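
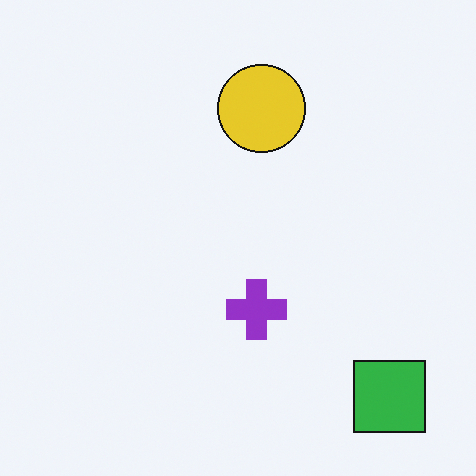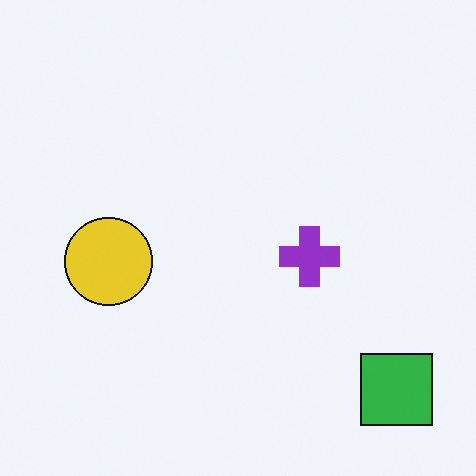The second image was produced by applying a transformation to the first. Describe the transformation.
The transformation is: transposed (reflected across the top-left ↔ bottom-right diagonal).

Shapes have swapped their row and column positions — what was in the top-right is now in the bottom-left — a diagonal reflection.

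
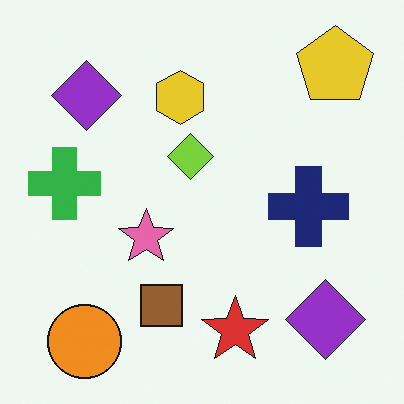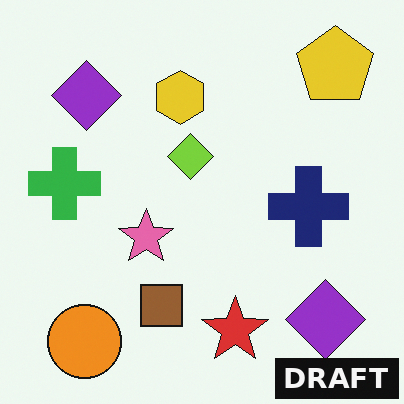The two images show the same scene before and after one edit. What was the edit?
This is the original image watermarked with the text "DRAFT" in the lower-right corner.

A dark label reading "DRAFT" appears in the lower-right corner.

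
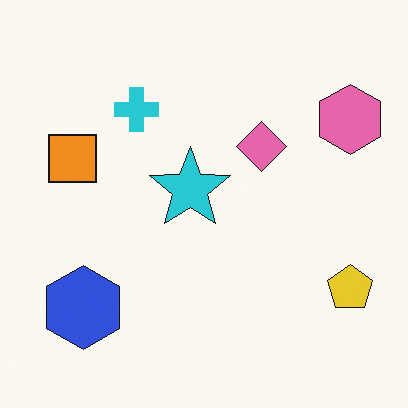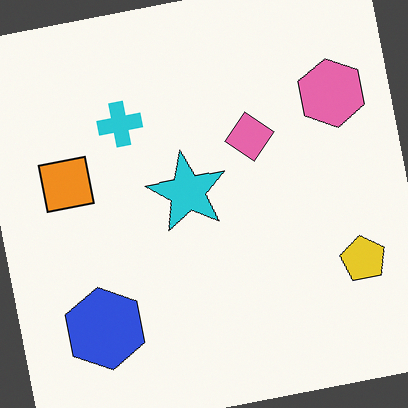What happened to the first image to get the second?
This is the original image rotated counter-clockwise by a few degrees.

Every shape is tilted by the same angle and the image corners show triangular fill wedges — a whole-image rotation by a non-right angle.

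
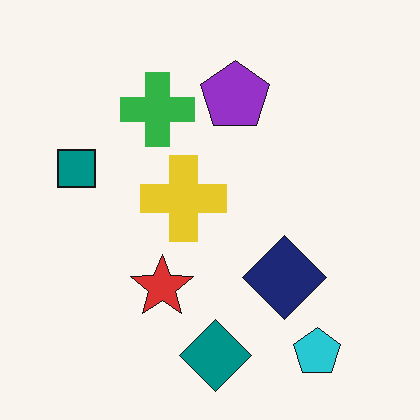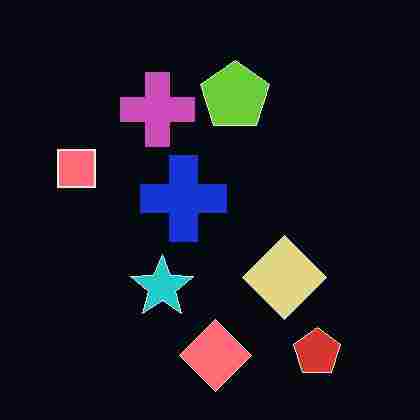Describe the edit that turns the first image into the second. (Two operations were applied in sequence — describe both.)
Heavily JPEG-compressed with obvious blocking artifacts, then color-inverted (negative).

Blocky 8×8 compression artifacts appear around shape edges and the flat background shows ringing — characteristic JPEG degradation. The light background has become dark and every shape's color is its complement — a photographic negative.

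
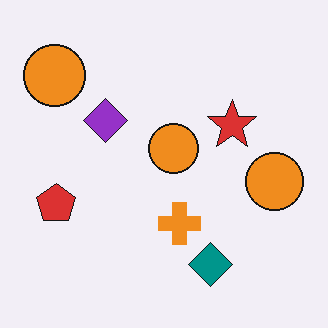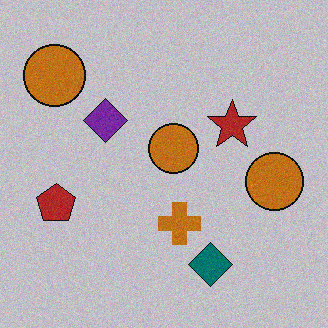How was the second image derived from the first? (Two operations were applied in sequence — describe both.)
The second image is the first darkened a little, then degraded with light additive noise.

Every pixel — background and shapes alike — is uniformly darkened. Random speckle covers the whole image, including the flat background.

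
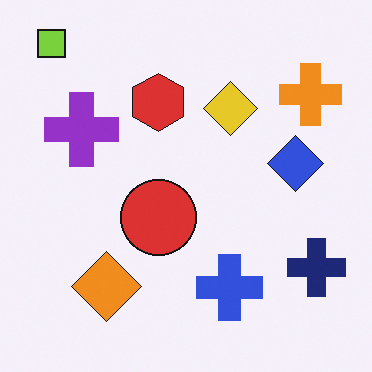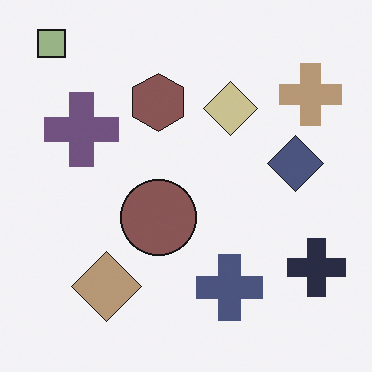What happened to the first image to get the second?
It was heavily desaturated.

All colors are more muted and greyish — a global saturation change.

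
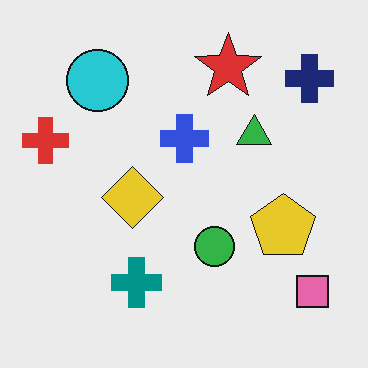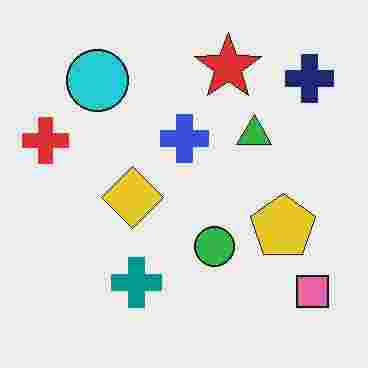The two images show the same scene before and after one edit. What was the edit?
The image was degraded with heavy JPEG compression.

Blocky 8×8 compression artifacts appear around shape edges and the flat background shows ringing — characteristic JPEG degradation.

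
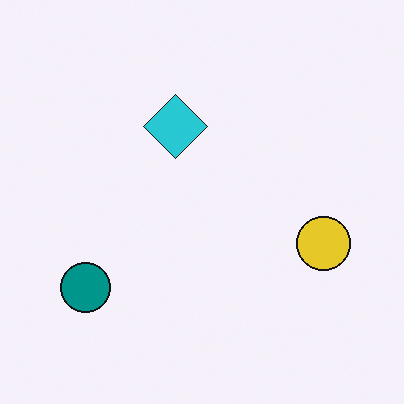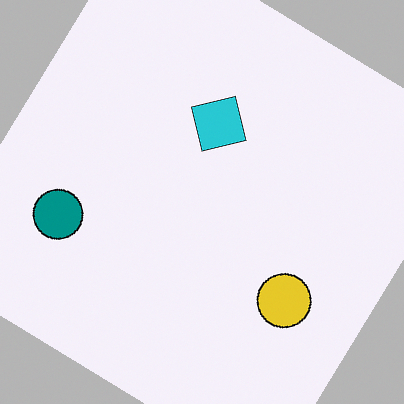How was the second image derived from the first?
This is the original image rotated clockwise by a large amount — several tens of degrees.

Every shape is tilted by the same angle and the image corners show triangular fill wedges — a whole-image rotation by a non-right angle.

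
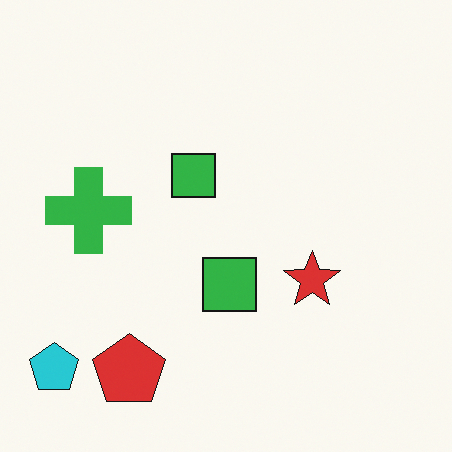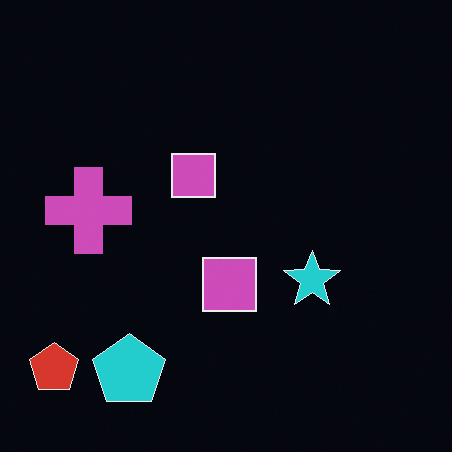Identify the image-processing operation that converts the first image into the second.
The transformation is: color-inverted (negative).

The light background has become dark and every shape's color is its complement — a photographic negative.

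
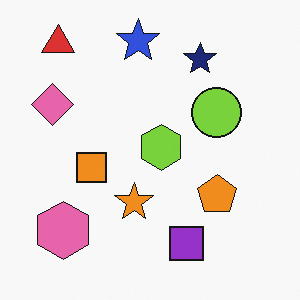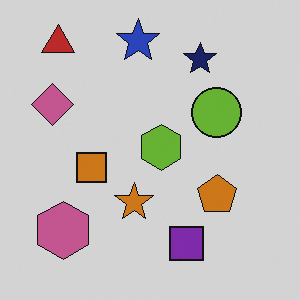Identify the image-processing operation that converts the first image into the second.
Slightly darkened.

Every pixel — background and shapes alike — is uniformly darkened.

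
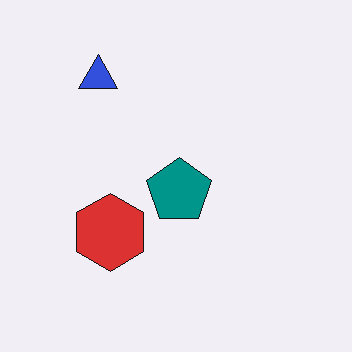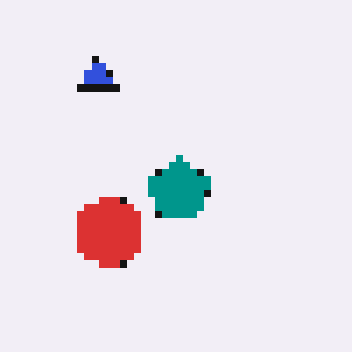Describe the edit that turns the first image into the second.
The transformation is: pixelated into visible square blocks.

Shapes are reduced to large square blocks; fine edges and outlines are lost — a downscale-then-upscale (mosaic) effect.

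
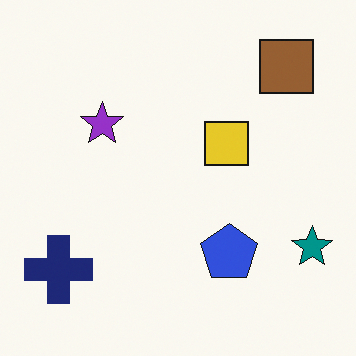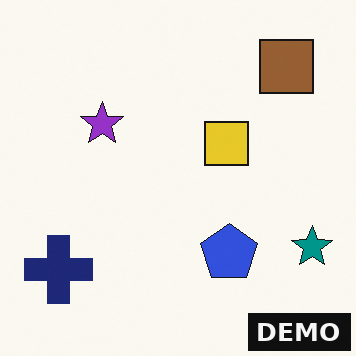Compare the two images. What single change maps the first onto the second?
It was watermarked with the text "DEMO" in the lower-right corner.

A dark label reading "DEMO" appears in the lower-right corner.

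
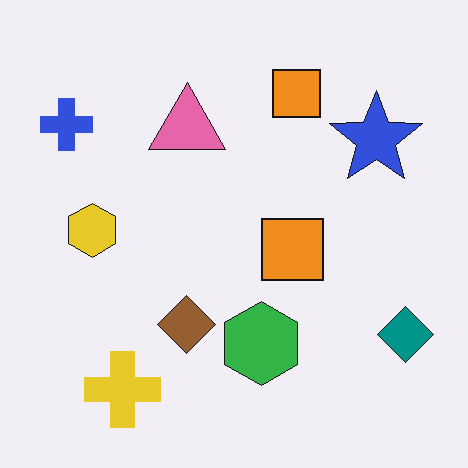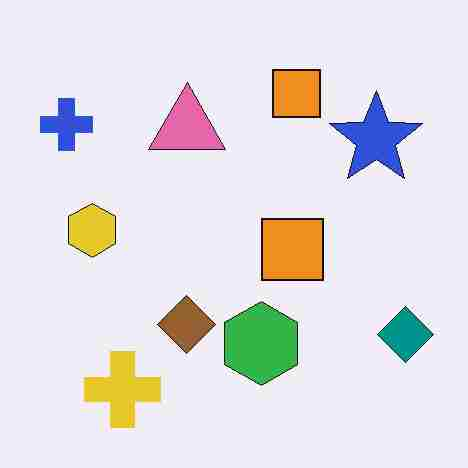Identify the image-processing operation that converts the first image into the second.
This is the original image degraded with heavy JPEG compression.

Blocky 8×8 compression artifacts appear around shape edges and the flat background shows ringing — characteristic JPEG degradation.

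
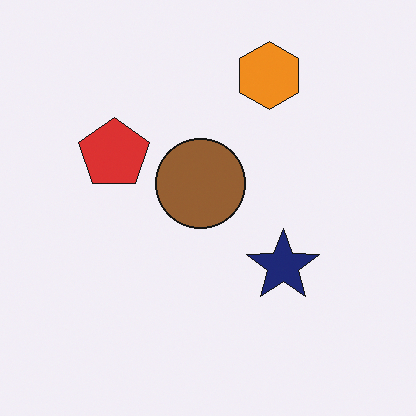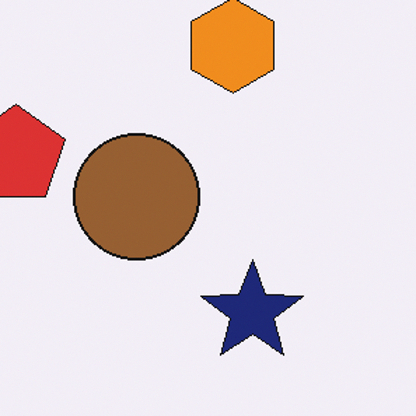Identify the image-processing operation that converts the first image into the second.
This is the original image cropped to a modestly smaller region and rescaled.

The visible shapes are larger and the field of view is narrower; shapes near the original edges may be partly or wholly outside the frame — a crop-and-rescale.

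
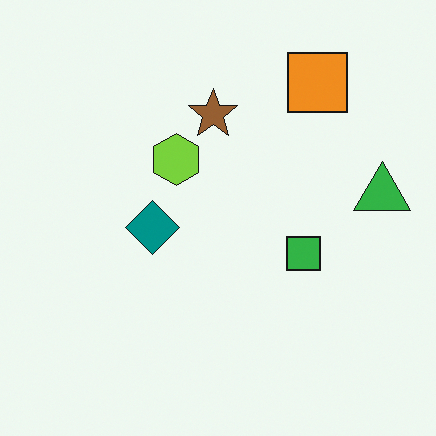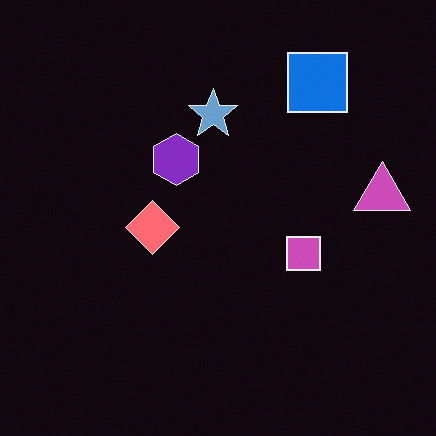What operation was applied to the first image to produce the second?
It was color-inverted (negative).

The light background has become dark and every shape's color is its complement — a photographic negative.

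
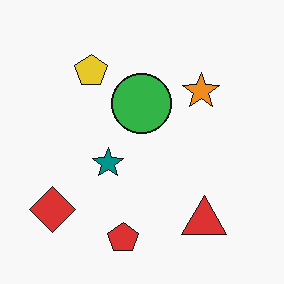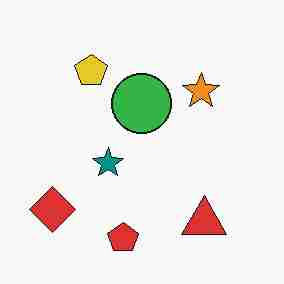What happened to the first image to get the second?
The image was heavily JPEG-compressed with obvious blocking artifacts.

Blocky 8×8 compression artifacts appear around shape edges and the flat background shows ringing — characteristic JPEG degradation.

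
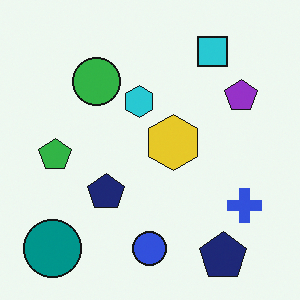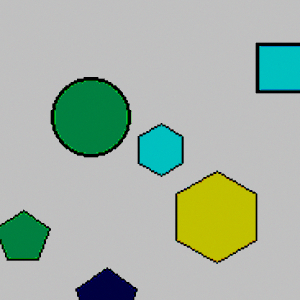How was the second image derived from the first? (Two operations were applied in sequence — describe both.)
It was cropped tightly and scaled back up, then heavily posterized to just a handful of flat colors.

The visible shapes are larger and the field of view is narrower; shapes near the original edges may be partly or wholly outside the frame — a crop-and-rescale. Each flat color has snapped to a coarser quantized level — most visibly, the near-white background has dropped to a flat grey.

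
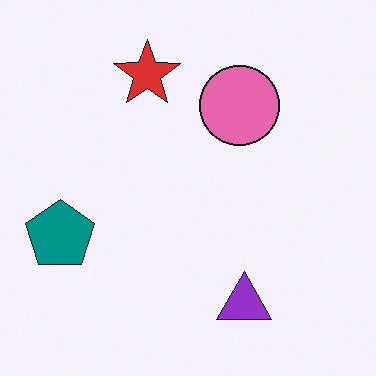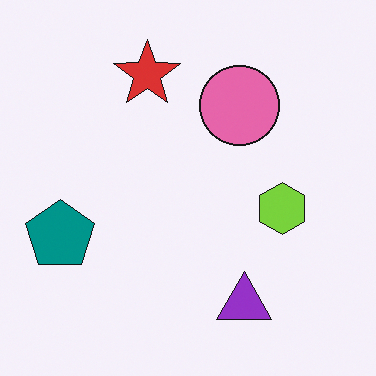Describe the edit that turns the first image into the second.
Overlaid with an additional lime hexagon.

A lime hexagon appears in the second image that is absent from the first.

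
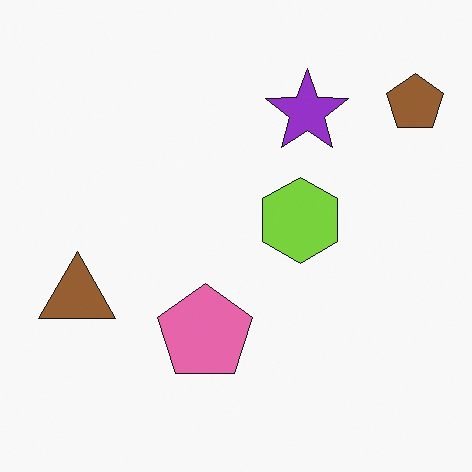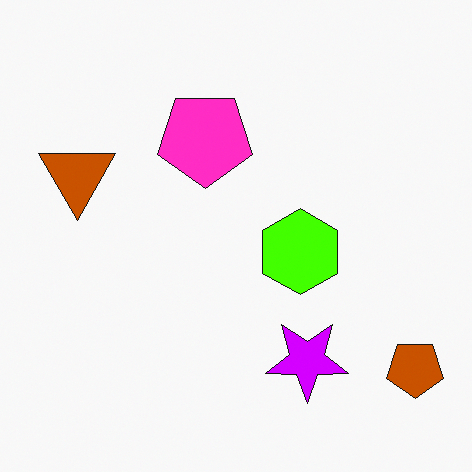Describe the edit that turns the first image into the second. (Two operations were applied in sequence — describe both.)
This is the original image flipped vertically (top ↔ bottom), then made much more vivid (saturation change).

The brown pentagon is in the top-right of the first image and the bottom-right of the second — shapes on opposite sides of the horizontal midline have swapped in a mirror flip. All colors are more vivid — a global saturation change.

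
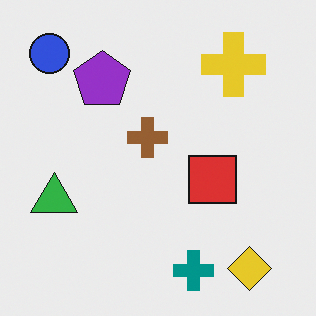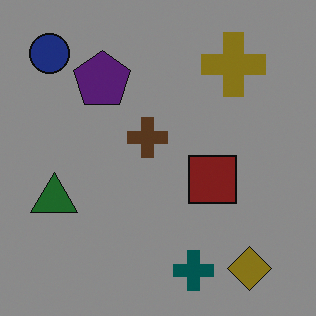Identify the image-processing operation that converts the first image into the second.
It was noticeably darkened.

Every pixel — background and shapes alike — is uniformly darkened.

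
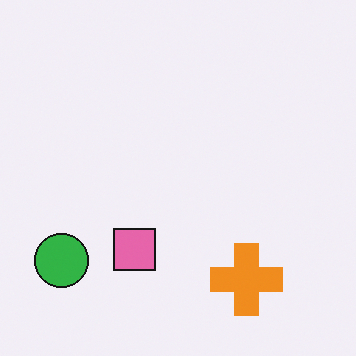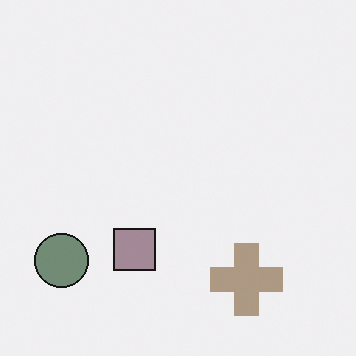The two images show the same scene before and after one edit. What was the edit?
This is the original image made much more muted (saturation change).

All colors are more muted and greyish — a global saturation change.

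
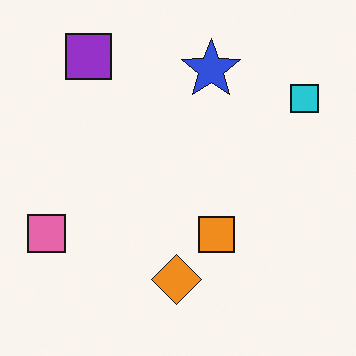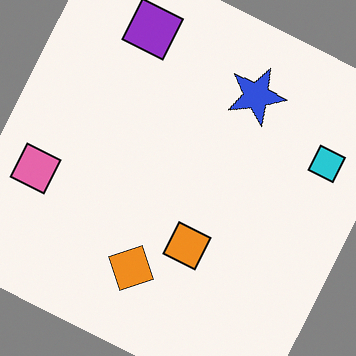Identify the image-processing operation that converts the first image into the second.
This is the original image rotated clockwise by a clearly visible amount.

Every shape is tilted by the same angle and the image corners show triangular fill wedges — a whole-image rotation by a non-right angle.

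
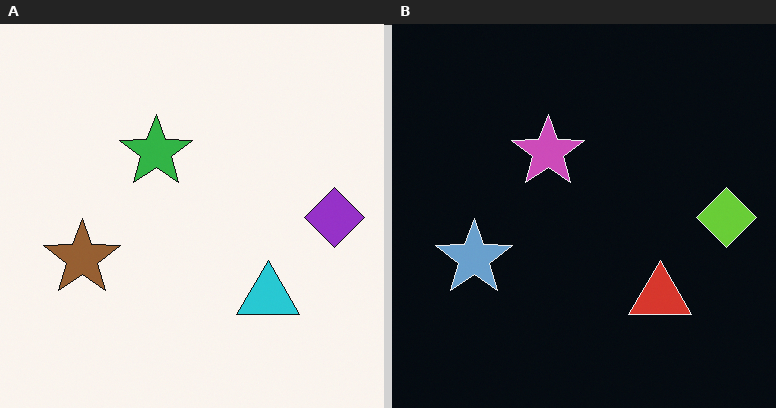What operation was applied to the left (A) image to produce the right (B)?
The transformation is: color-inverted (negative).

The light background has become dark and every shape's color is its complement — a photographic negative.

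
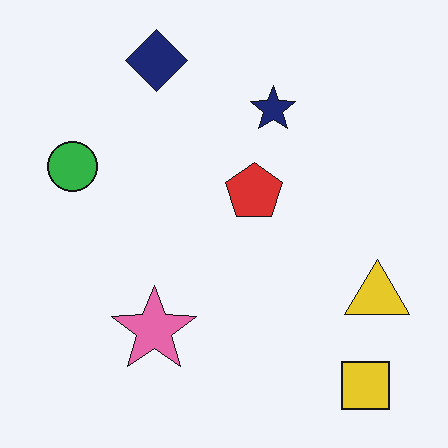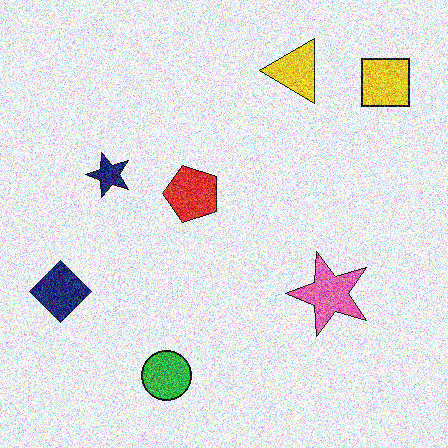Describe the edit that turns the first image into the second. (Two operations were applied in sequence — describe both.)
This is the original image rotated 90° counter-clockwise, then degraded with heavy additive noise.

The yellow square sits in the bottom-right of the first image and the top-right of the second — consistent with a whole-image 90° counter-clockwise rotation. Random speckle covers the whole image, including the flat background.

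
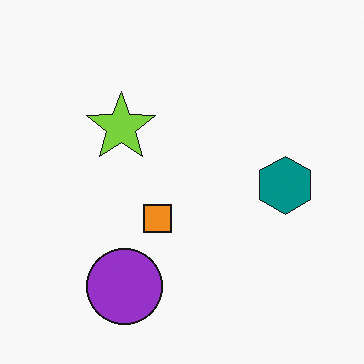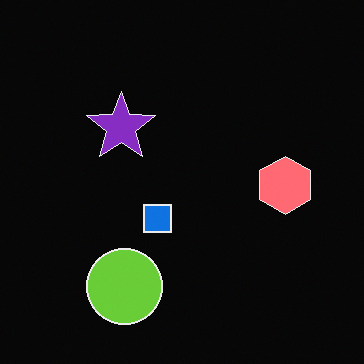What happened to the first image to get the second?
This is the original image color-inverted (negative).

The light background has become dark and every shape's color is its complement — a photographic negative.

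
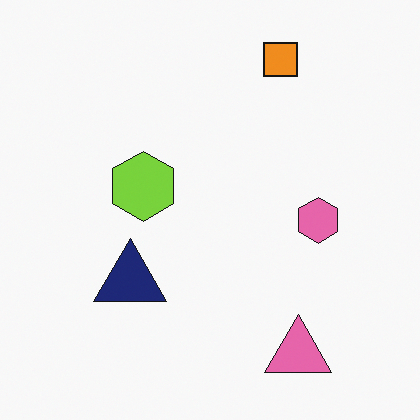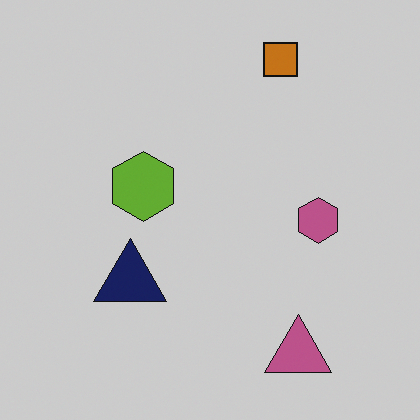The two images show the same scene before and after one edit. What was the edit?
The second image is the first darkened a little.

Every pixel — background and shapes alike — is uniformly darkened.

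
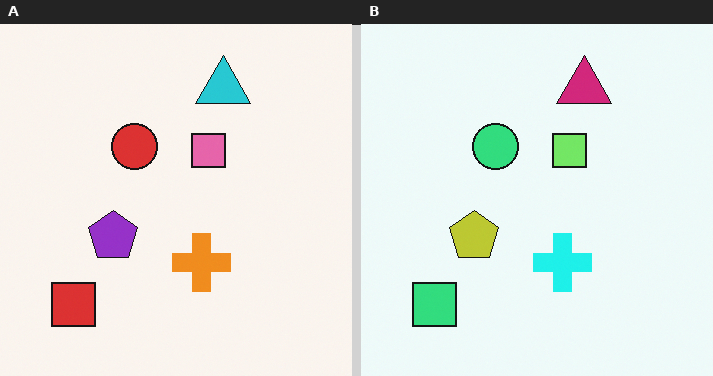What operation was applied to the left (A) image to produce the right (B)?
This is the original image hue-shifted by a moderate amount.

Every shape's color has rotated by the same amount around the hue wheel — a uniform hue shift.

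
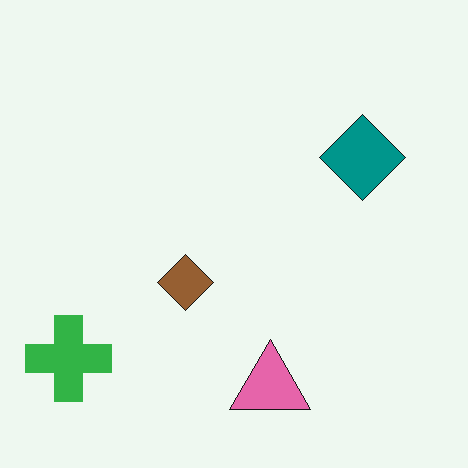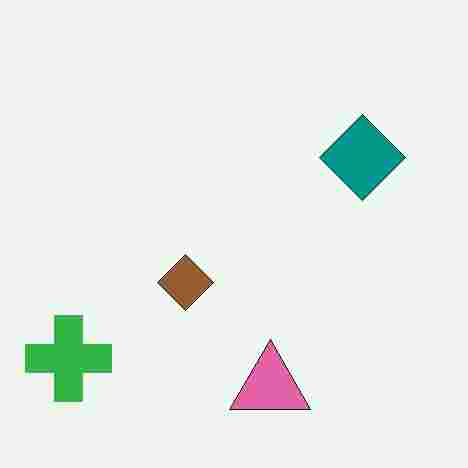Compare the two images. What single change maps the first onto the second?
The second image is the first degraded with heavy JPEG compression.

Blocky 8×8 compression artifacts appear around shape edges and the flat background shows ringing — characteristic JPEG degradation.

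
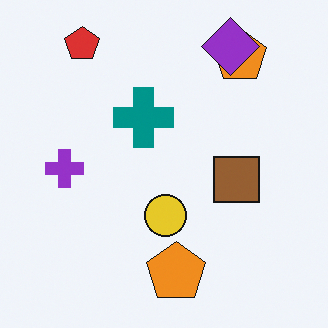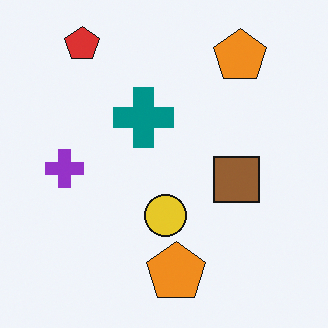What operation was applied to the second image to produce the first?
Overlaid with an additional purple diamond.

A purple diamond appears in the first image that is absent from the second.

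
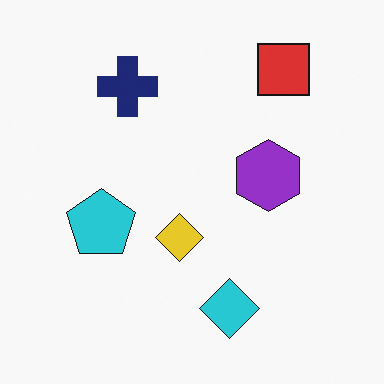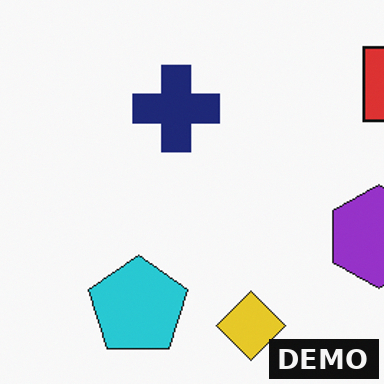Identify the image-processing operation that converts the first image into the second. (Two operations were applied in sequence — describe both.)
Cropped to a modestly smaller region and rescaled, then watermarked with the text "DEMO" in the lower-right corner.

The visible shapes are larger and the field of view is narrower; shapes near the original edges may be partly or wholly outside the frame — a crop-and-rescale. A dark label reading "DEMO" appears in the lower-right corner.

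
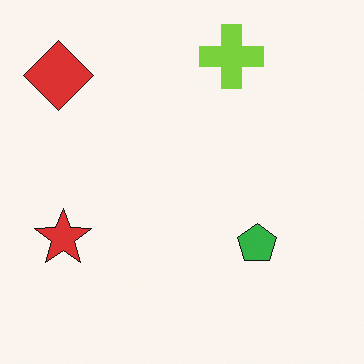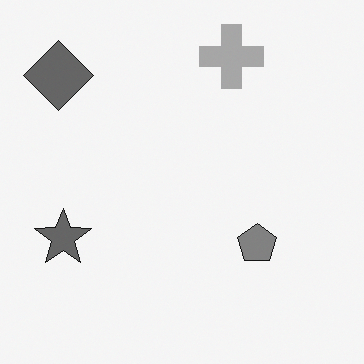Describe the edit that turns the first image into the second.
Converted to grayscale.

All color is removed — every shape is now a shade of grey.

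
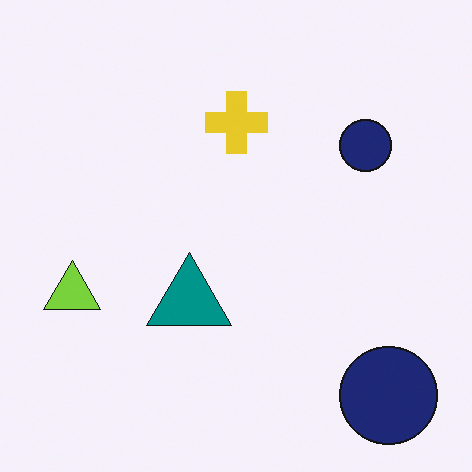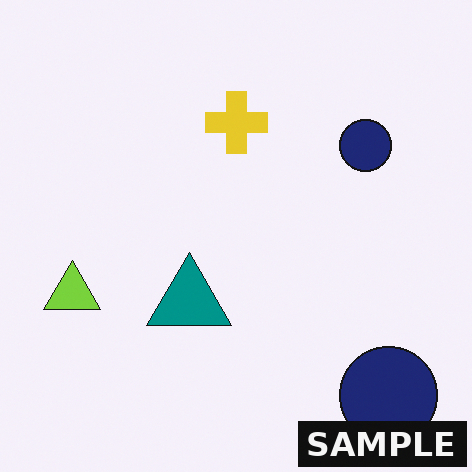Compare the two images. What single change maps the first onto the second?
The image was watermarked with the text "SAMPLE" in the lower-right corner.

A dark label reading "SAMPLE" appears in the lower-right corner.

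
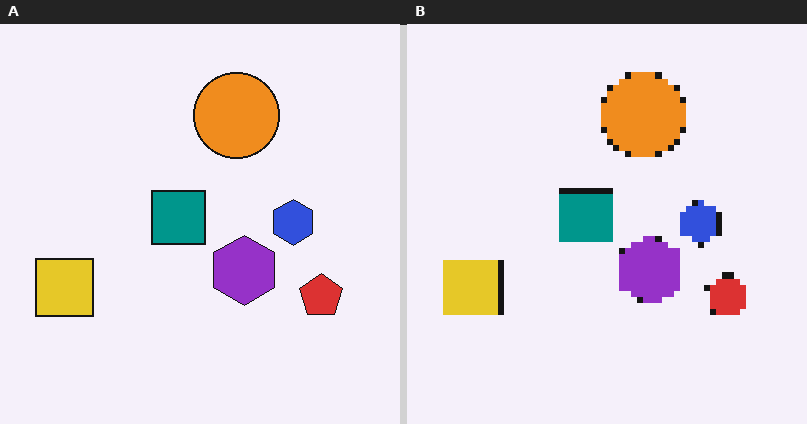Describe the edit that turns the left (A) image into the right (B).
This is the original image pixelated into visible square blocks.

Shapes are reduced to large square blocks; fine edges and outlines are lost — a downscale-then-upscale (mosaic) effect.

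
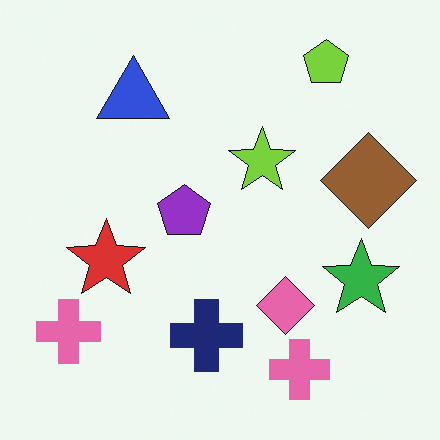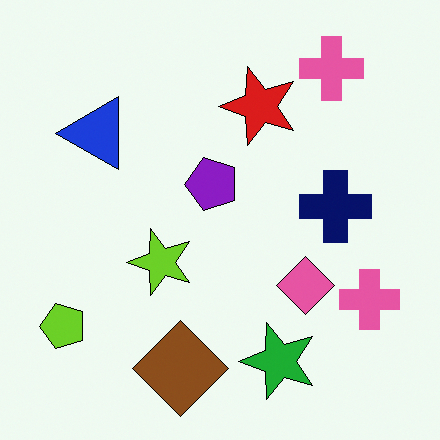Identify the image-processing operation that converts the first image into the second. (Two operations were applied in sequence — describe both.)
The image was transposed (reflected across the top-left ↔ bottom-right diagonal), then given slightly increased contrast.

Shapes have swapped their row and column positions — what was in the top-right is now in the bottom-left — a diagonal reflection. Tones are pushed away from mid-grey across the whole image — a global contrast change.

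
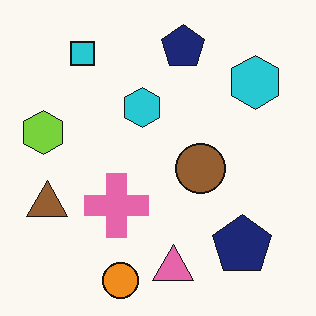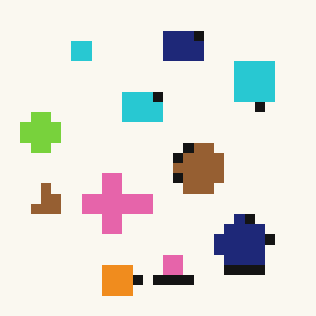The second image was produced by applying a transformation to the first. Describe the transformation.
The second image is the first heavily pixelated into large blocks.

Shapes are reduced to large square blocks; fine edges and outlines are lost — a downscale-then-upscale (mosaic) effect.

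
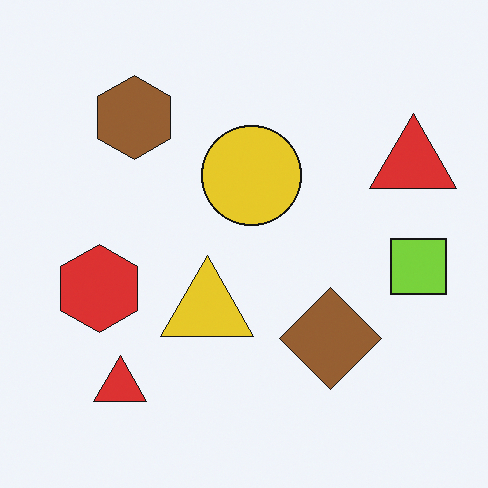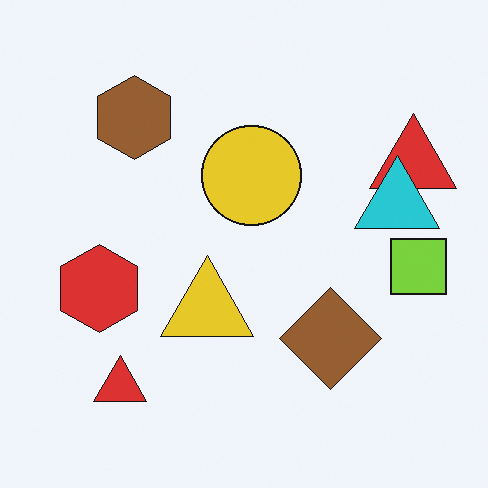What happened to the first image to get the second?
The second image is the first overlaid with an additional cyan triangle.

A cyan triangle appears in the second image that is absent from the first.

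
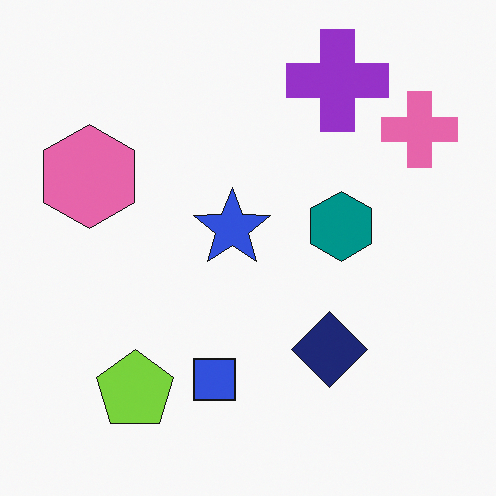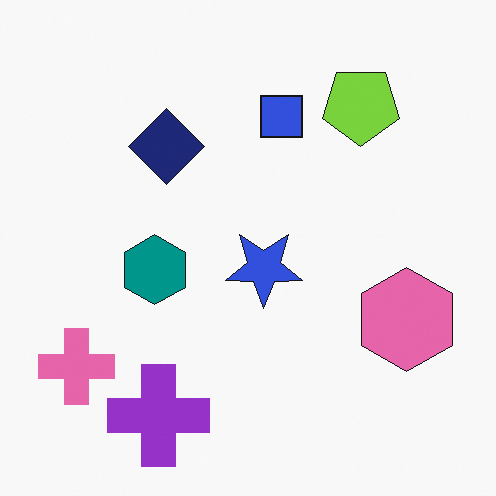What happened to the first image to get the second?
The image was rotated 180°.

The pink cross sits in the top-right of the first image and the bottom-left of the second — consistent with a whole-image 180° rotation.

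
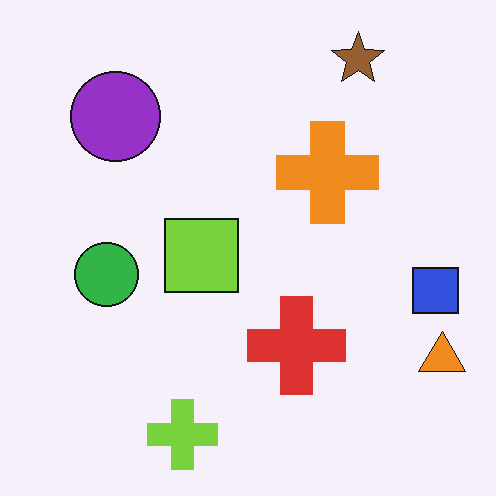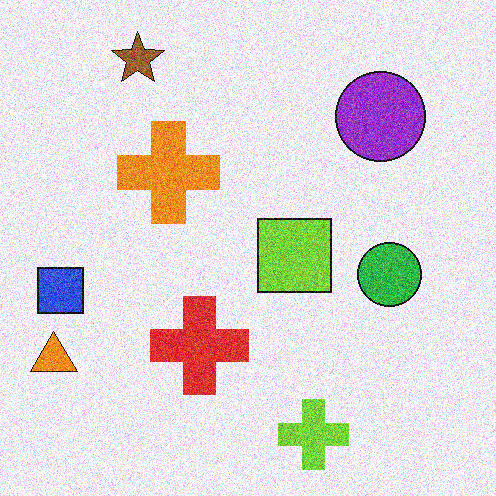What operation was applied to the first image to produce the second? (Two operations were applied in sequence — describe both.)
The image was flipped horizontally (left ↔ right), then degraded with heavy additive noise.

The orange triangle is in the bottom-right of the first image and the bottom-left of the second — shapes on opposite sides of the vertical midline have swapped in a mirror flip. Random speckle covers the whole image, including the flat background.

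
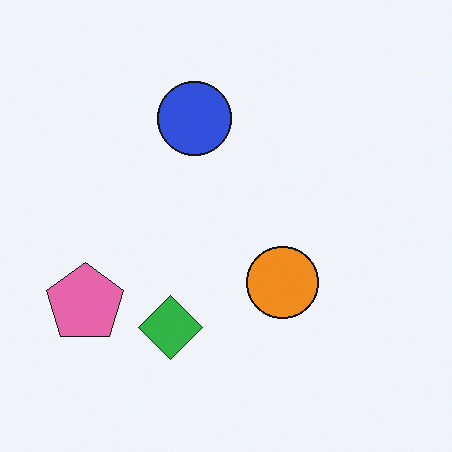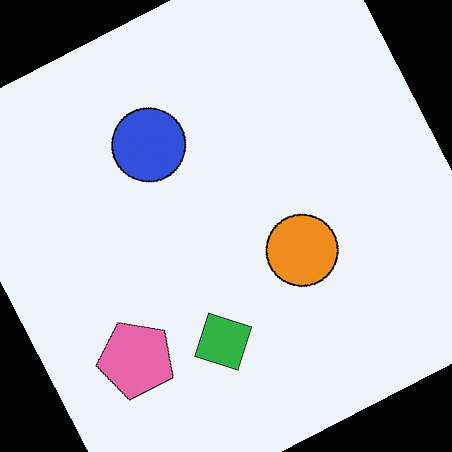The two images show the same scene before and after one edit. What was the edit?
Rotated counter-clockwise by a clearly visible amount.

Every shape is tilted by the same angle and the image corners show triangular fill wedges — a whole-image rotation by a non-right angle.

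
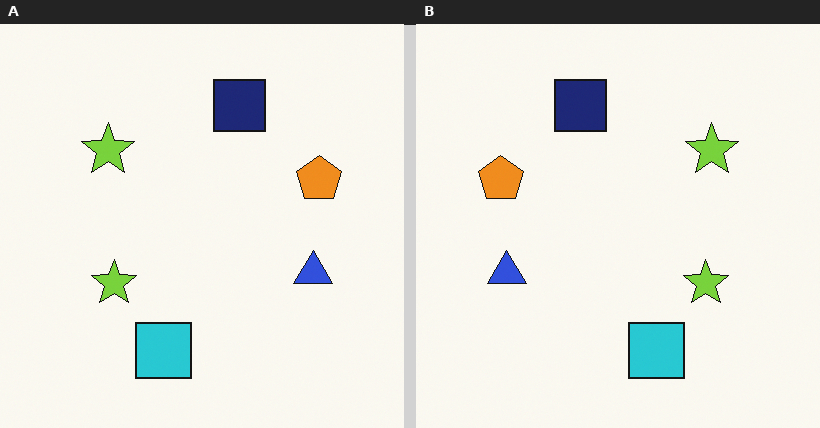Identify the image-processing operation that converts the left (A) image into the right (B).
The transformation is: flipped horizontally (left ↔ right).

The orange pentagon is in the right of the left (A) image and the left of the right (B) — shapes on opposite sides of the vertical midline have swapped in a mirror flip.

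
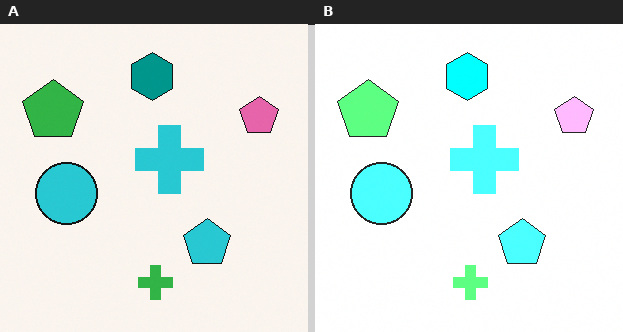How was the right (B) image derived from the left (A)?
This is the original image noticeably brightened.

Every pixel — background and shapes alike — is uniformly brightened.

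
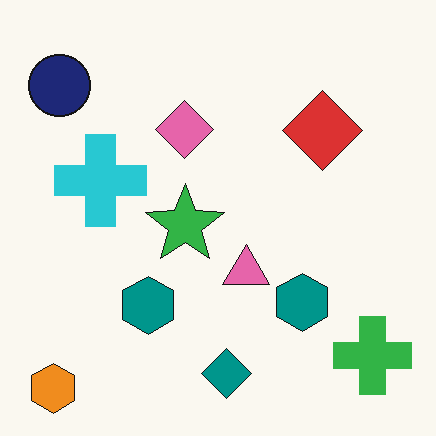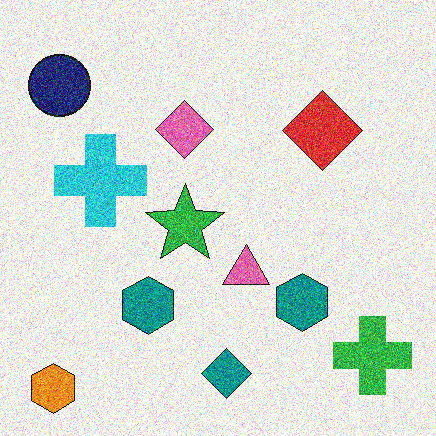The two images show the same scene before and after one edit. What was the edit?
The second image is the first degraded with a thick layer of grain.

Random speckle covers the whole image, including the flat background.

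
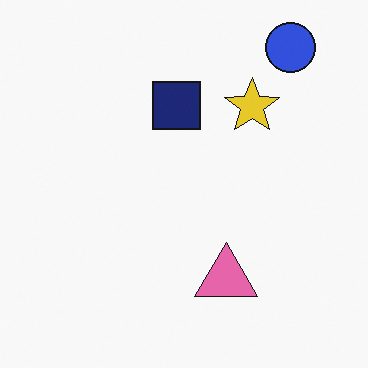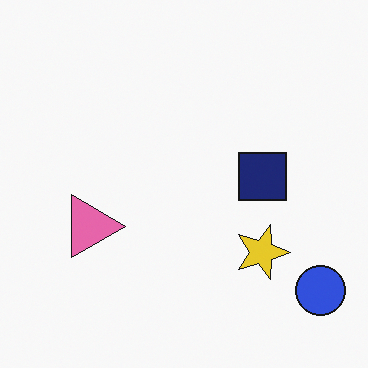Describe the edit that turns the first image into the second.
Rotated 90° clockwise.

The blue circle sits in the top-right of the first image and the bottom-right of the second — consistent with a whole-image 90° clockwise rotation.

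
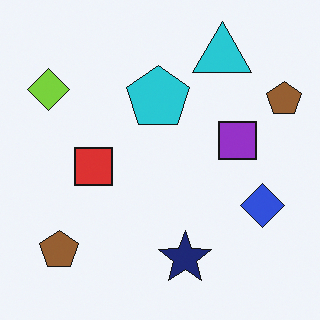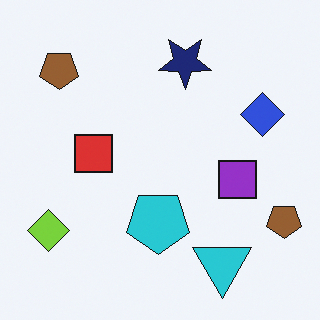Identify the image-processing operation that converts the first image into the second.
This is the original image flipped vertically (top ↔ bottom).

The cyan triangle is in the top-right of the first image and the bottom-right of the second — shapes on opposite sides of the horizontal midline have swapped in a mirror flip.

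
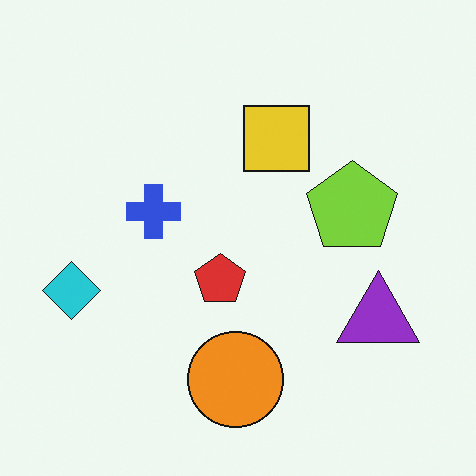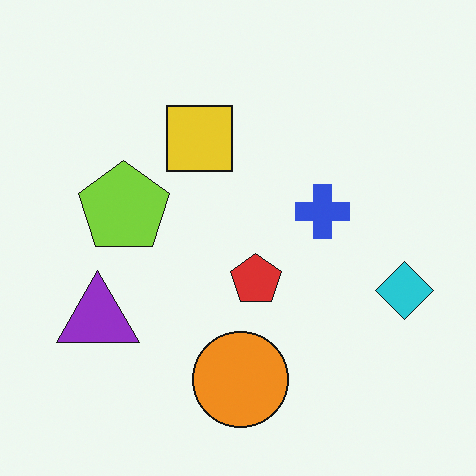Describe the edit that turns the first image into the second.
The image was flipped horizontally (left ↔ right).

The cyan diamond is in the left of the first image and the right of the second — shapes on opposite sides of the vertical midline have swapped in a mirror flip.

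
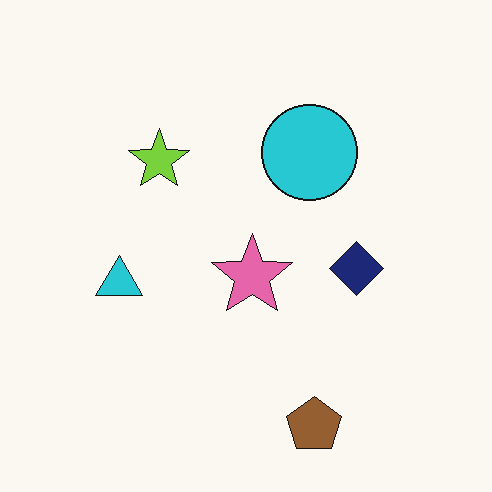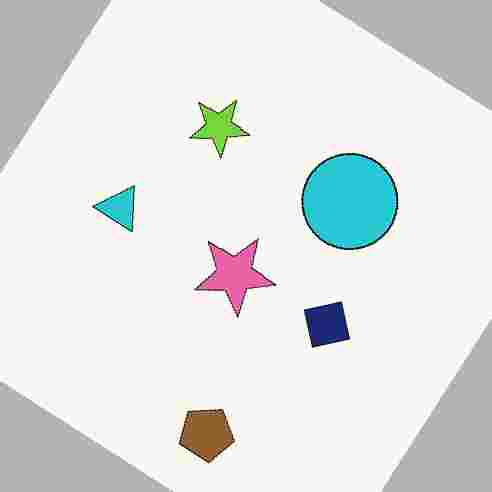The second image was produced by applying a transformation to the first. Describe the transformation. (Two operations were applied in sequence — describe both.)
The second image is the first rotated clockwise by a large amount — several tens of degrees, then degraded with heavy JPEG compression.

Every shape is tilted by the same angle and the image corners show triangular fill wedges — a whole-image rotation by a non-right angle. Blocky 8×8 compression artifacts appear around shape edges and the flat background shows ringing — characteristic JPEG degradation.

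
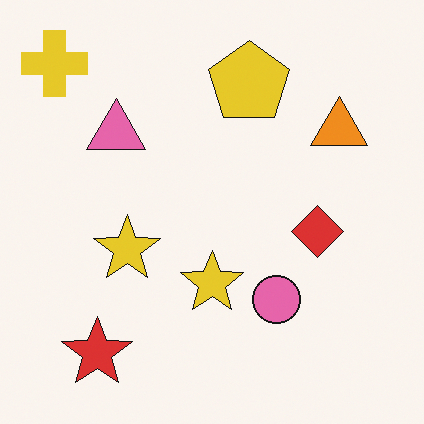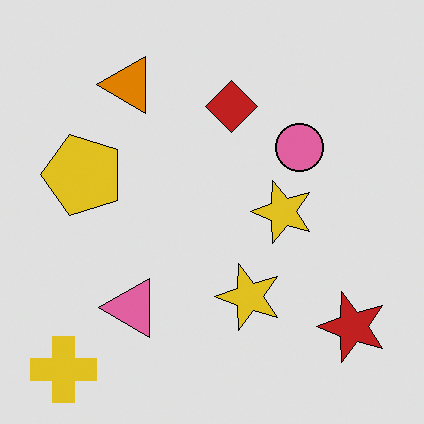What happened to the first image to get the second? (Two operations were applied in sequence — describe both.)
It was rotated 90° counter-clockwise, then moderately posterized.

The yellow cross sits in the top-left of the first image and the bottom-left of the second — consistent with a whole-image 90° counter-clockwise rotation. Each flat color has snapped to a coarser quantized level — most visibly, the near-white background has dropped to a flat grey.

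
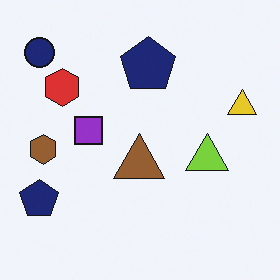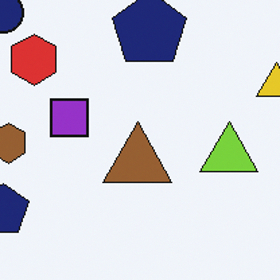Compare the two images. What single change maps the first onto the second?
This is the original image cropped to a modestly smaller region and rescaled.

The visible shapes are larger and the field of view is narrower; shapes near the original edges may be partly or wholly outside the frame — a crop-and-rescale.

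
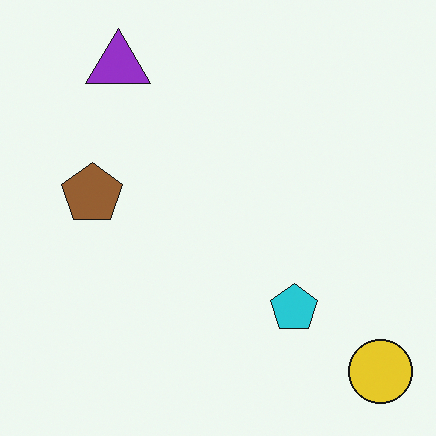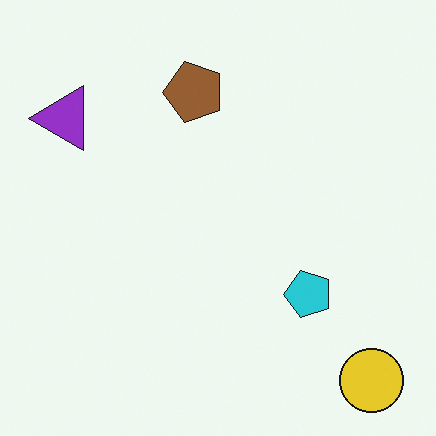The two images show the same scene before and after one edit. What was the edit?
It was transposed (reflected across the top-left ↔ bottom-right diagonal).

Shapes have swapped their row and column positions — what was in the top-right is now in the bottom-left — a diagonal reflection.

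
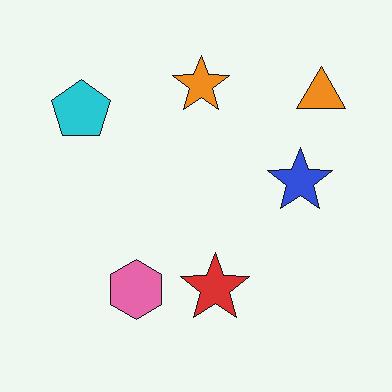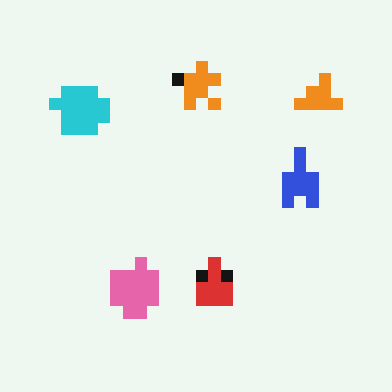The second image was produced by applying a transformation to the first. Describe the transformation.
The image was coarsely pixelated.

Shapes are reduced to large square blocks; fine edges and outlines are lost — a downscale-then-upscale (mosaic) effect.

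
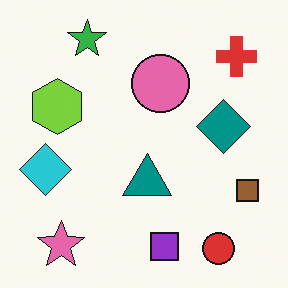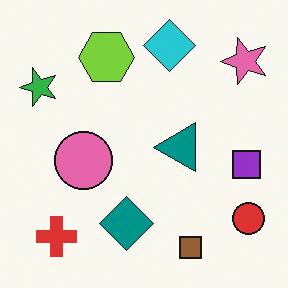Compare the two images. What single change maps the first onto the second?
The image was transposed (reflected across the top-left ↔ bottom-right diagonal).

Shapes have swapped their row and column positions — what was in the top-right is now in the bottom-left — a diagonal reflection.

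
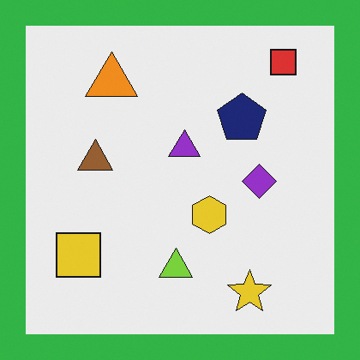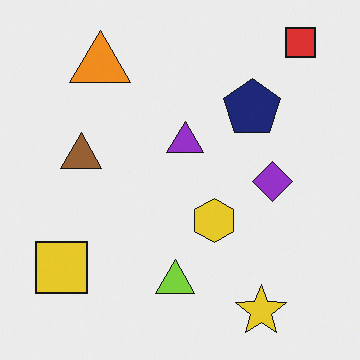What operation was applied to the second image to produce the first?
Framed with a green border.

A solid green frame runs around the edge of the first image, with the content slightly shrunk inside it.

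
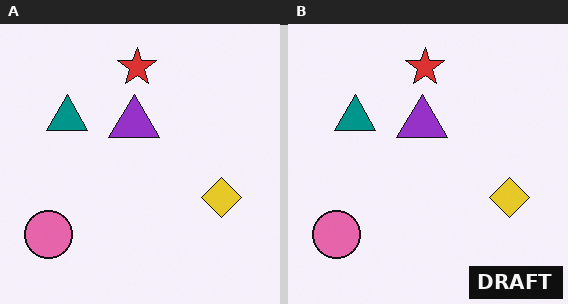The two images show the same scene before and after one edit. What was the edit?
Watermarked with the text "DRAFT" in the lower-right corner.

A dark label reading "DRAFT" appears in the lower-right corner.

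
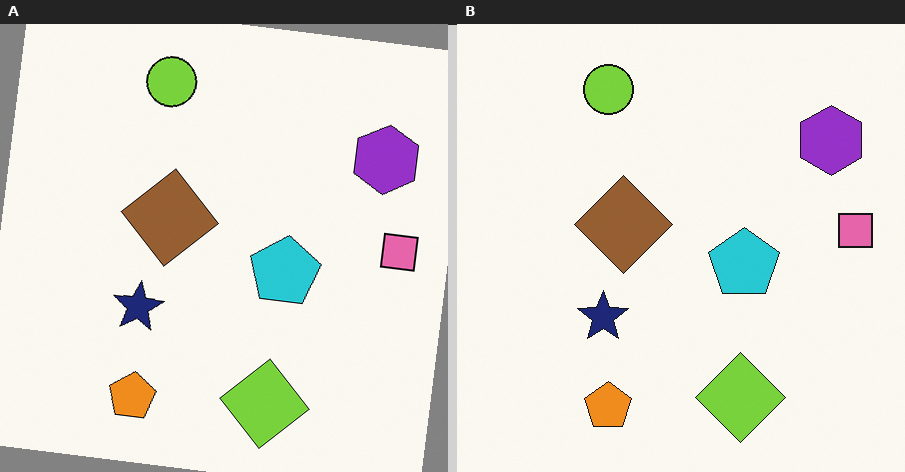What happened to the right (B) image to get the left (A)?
The transformation is: rotated clockwise by a small amount.

Every shape is tilted by the same angle and the image corners show triangular fill wedges — a whole-image rotation by a non-right angle.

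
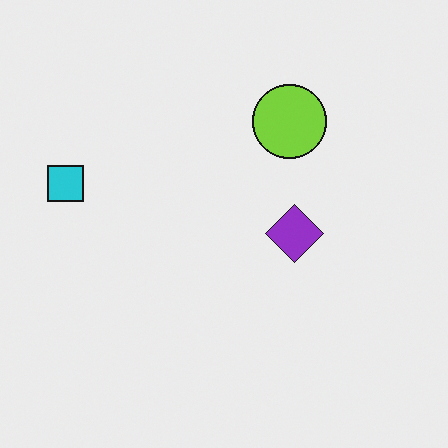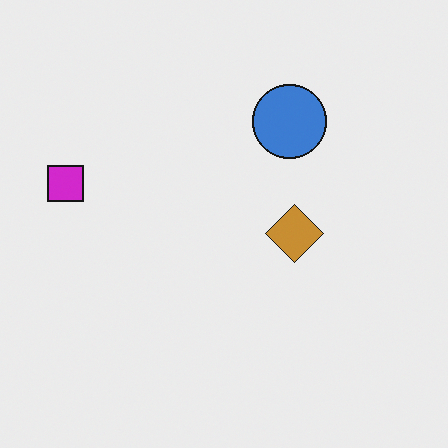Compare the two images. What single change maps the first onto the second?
The image was hue-shifted by a moderate amount.

Every shape's color has rotated by the same amount around the hue wheel — a uniform hue shift.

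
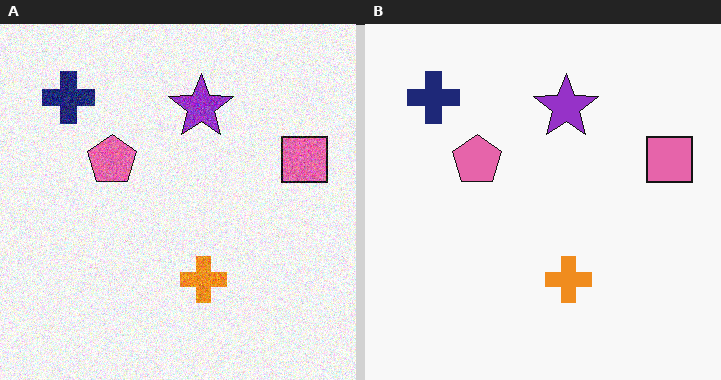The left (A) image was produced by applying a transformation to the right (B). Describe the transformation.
This is the original image degraded with visible gaussian noise.

Random speckle covers the whole image, including the flat background.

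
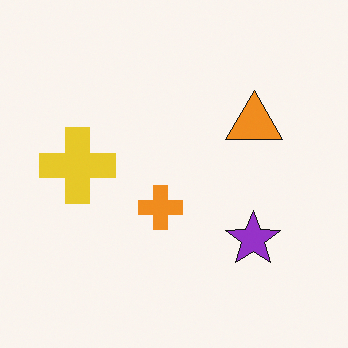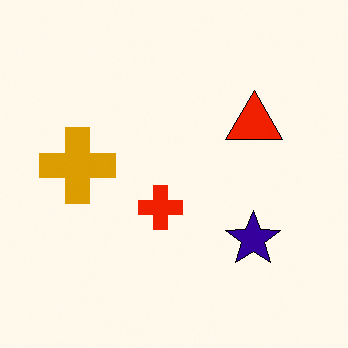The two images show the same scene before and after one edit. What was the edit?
The transformation is: boosted in contrast.

Tones are pushed away from mid-grey across the whole image — a global contrast change.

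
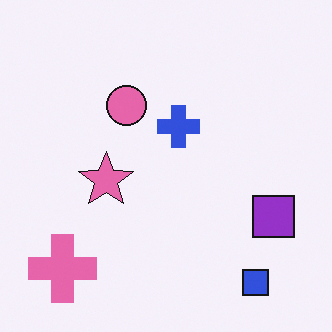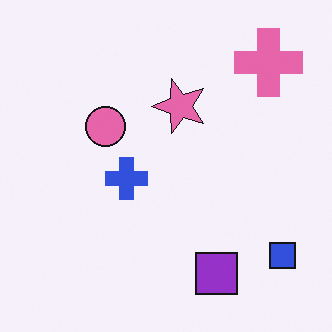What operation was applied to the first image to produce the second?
The image was transposed (reflected across the top-left ↔ bottom-right diagonal).

Shapes have swapped their row and column positions — what was in the top-right is now in the bottom-left — a diagonal reflection.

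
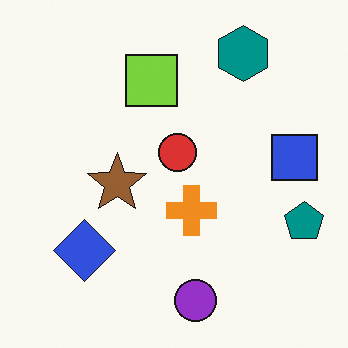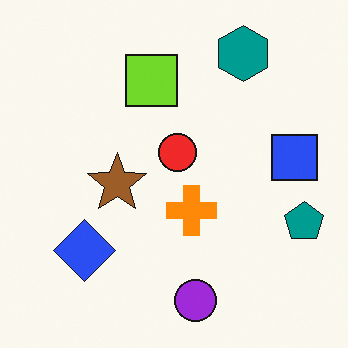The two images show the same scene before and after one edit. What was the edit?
The image was slightly oversaturated.

All colors are more vivid — a global saturation change.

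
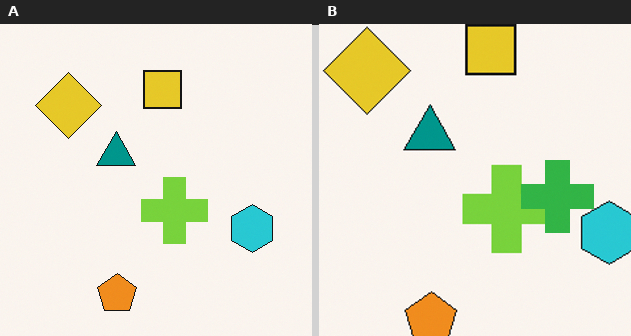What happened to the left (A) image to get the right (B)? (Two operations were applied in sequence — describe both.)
The right (B) image is the left (A) cropped slightly and scaled back up, then overlaid with an additional green cross.

The visible shapes are larger and the field of view is narrower; shapes near the original edges may be partly or wholly outside the frame — a crop-and-rescale. A green cross appears in the right (B) image that is absent from the left (A).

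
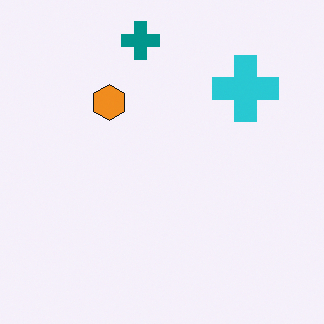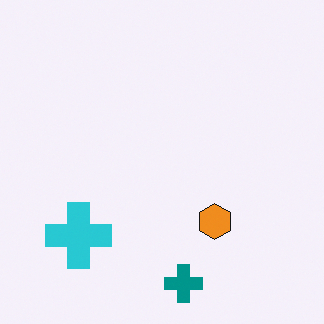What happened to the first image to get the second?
Rotated 180°.

The teal cross sits in the top of the first image and the bottom of the second — consistent with a whole-image 180° rotation.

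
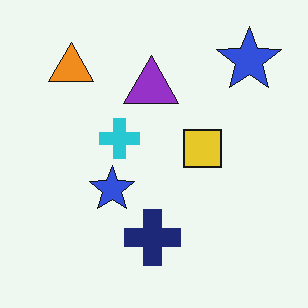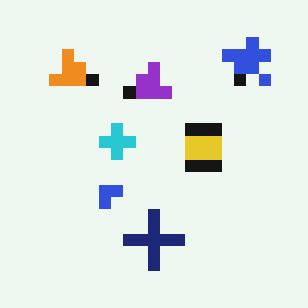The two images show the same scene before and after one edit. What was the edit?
The transformation is: heavily pixelated into large blocks.

Shapes are reduced to large square blocks; fine edges and outlines are lost — a downscale-then-upscale (mosaic) effect.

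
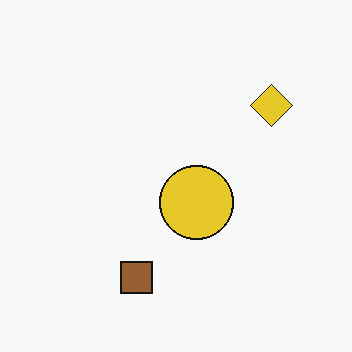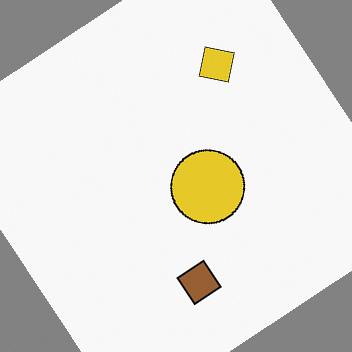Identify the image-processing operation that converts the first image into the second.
It was rotated counter-clockwise by a large amount — several tens of degrees.

Every shape is tilted by the same angle and the image corners show triangular fill wedges — a whole-image rotation by a non-right angle.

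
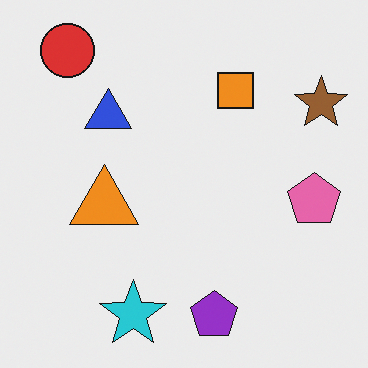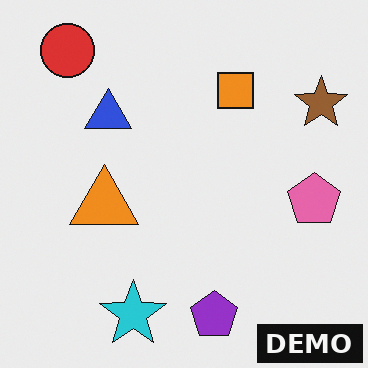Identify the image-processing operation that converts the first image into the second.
The image was watermarked with the text "DEMO" in the lower-right corner.

A dark label reading "DEMO" appears in the lower-right corner.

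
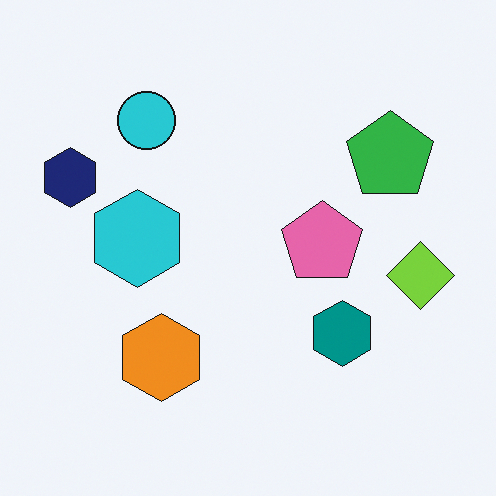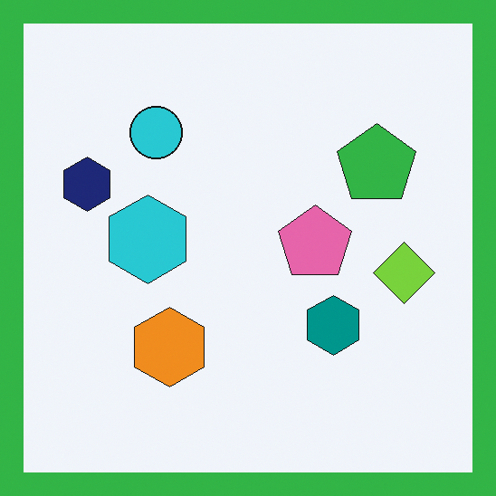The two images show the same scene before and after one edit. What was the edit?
The image was framed with a green border.

A solid green frame runs around the edge of the second image, with the content slightly shrunk inside it.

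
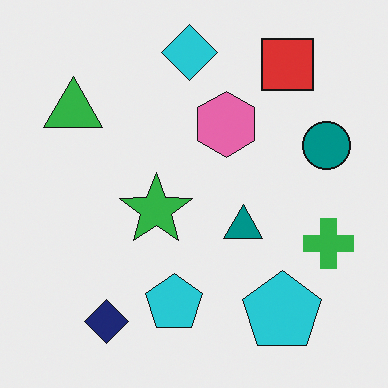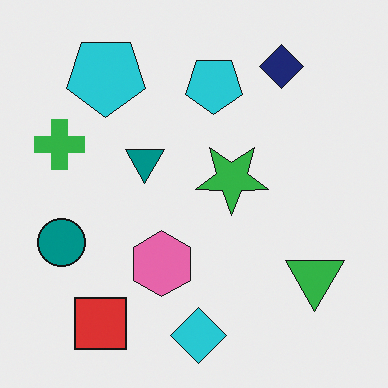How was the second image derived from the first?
It was rotated 180°.

The red square sits in the top-right of the first image and the bottom-left of the second — consistent with a whole-image 180° rotation.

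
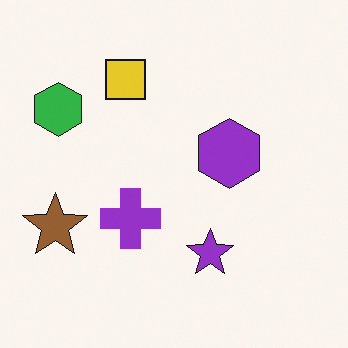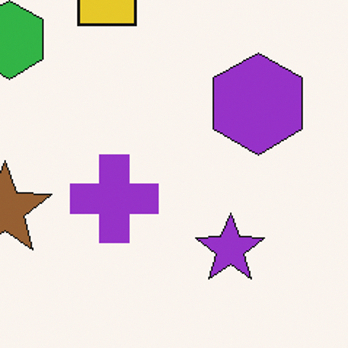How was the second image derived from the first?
This is the original image cropped to a modestly smaller region and rescaled.

The visible shapes are larger and the field of view is narrower; shapes near the original edges may be partly or wholly outside the frame — a crop-and-rescale.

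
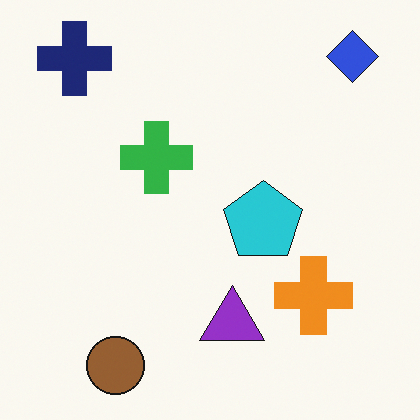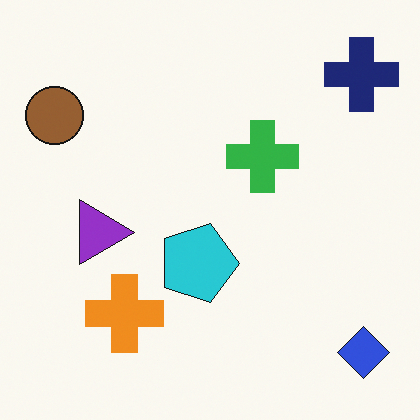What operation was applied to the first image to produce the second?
The transformation is: rotated 90° clockwise.

The blue diamond sits in the top-right of the first image and the bottom-right of the second — consistent with a whole-image 90° clockwise rotation.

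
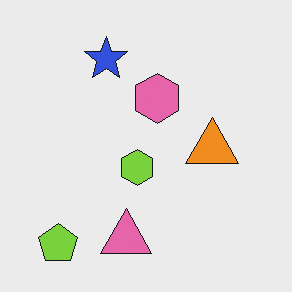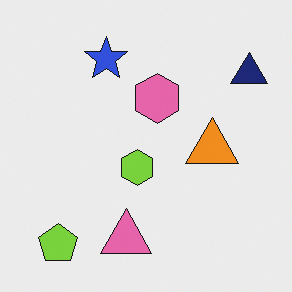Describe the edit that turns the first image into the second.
The second image is the first overlaid with an additional navy triangle.

A navy triangle appears in the second image that is absent from the first.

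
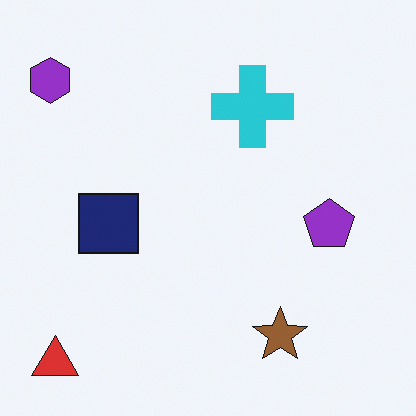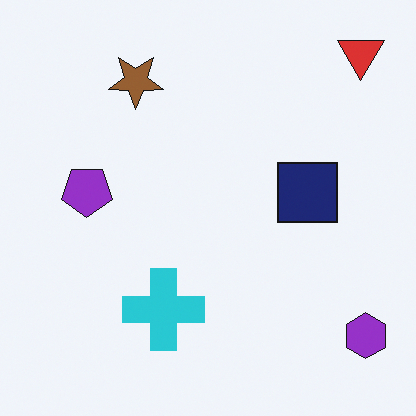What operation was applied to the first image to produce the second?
This is the original image rotated 180°.

The red triangle sits in the bottom-left of the first image and the top-right of the second — consistent with a whole-image 180° rotation.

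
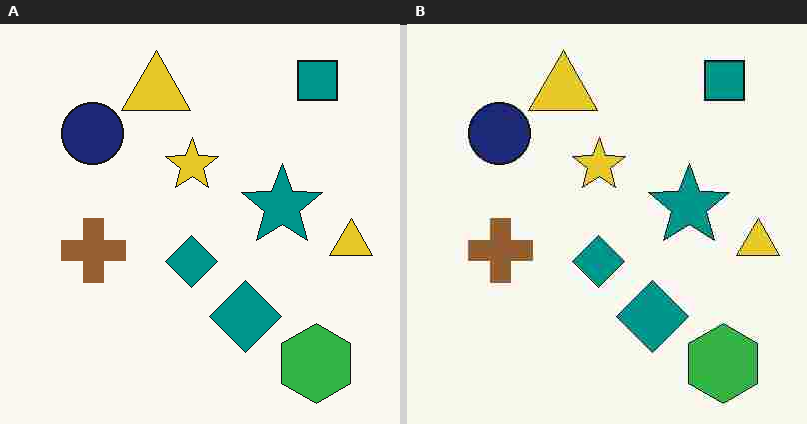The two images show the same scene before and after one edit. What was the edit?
The right (B) image is the left (A) heavily JPEG-compressed with obvious blocking artifacts.

Blocky 8×8 compression artifacts appear around shape edges and the flat background shows ringing — characteristic JPEG degradation.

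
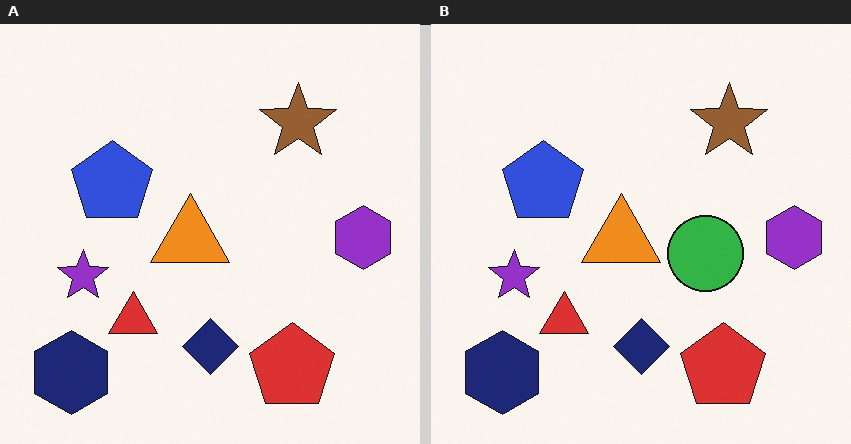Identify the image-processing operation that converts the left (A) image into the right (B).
The transformation is: overlaid with an additional green circle.

A green circle appears in the right (B) image that is absent from the left (A).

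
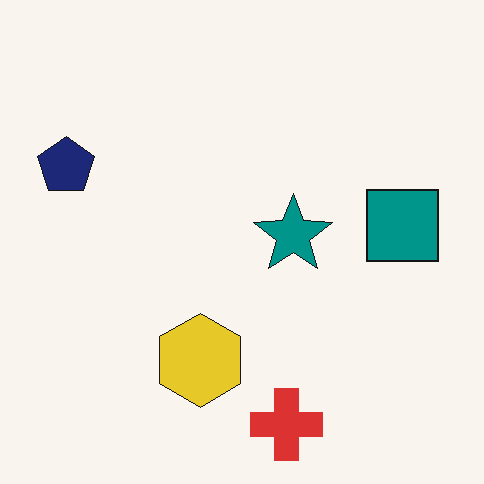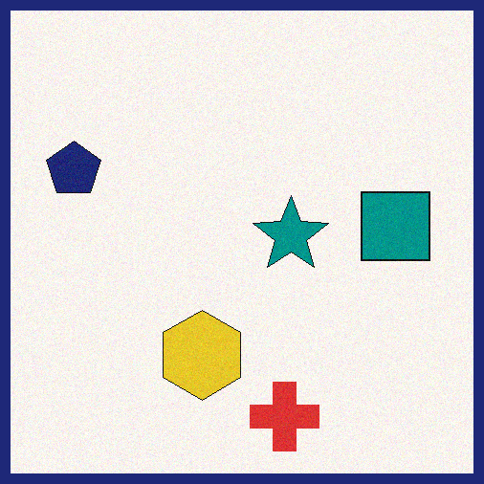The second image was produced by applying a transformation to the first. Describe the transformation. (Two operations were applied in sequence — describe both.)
This is the original image degraded with subtle gaussian noise, then framed with a navy border.

Random speckle covers the whole image, including the flat background. A solid navy frame runs around the edge of the second image, with the content slightly shrunk inside it.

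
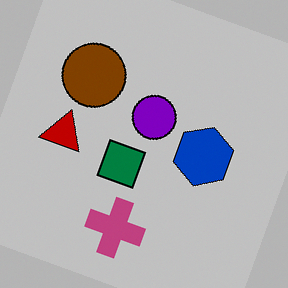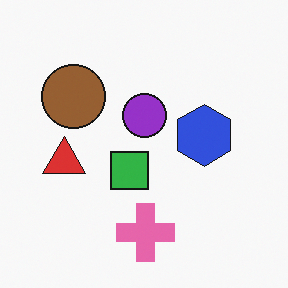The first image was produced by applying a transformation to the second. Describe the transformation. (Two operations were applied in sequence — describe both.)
The first image is the second heavily posterized to just a handful of flat colors, then rotated clockwise by a clearly visible amount.

Each flat color has snapped to a coarser quantized level — most visibly, the near-white background has dropped to a flat grey. Every shape is tilted by the same angle and the image corners show triangular fill wedges — a whole-image rotation by a non-right angle.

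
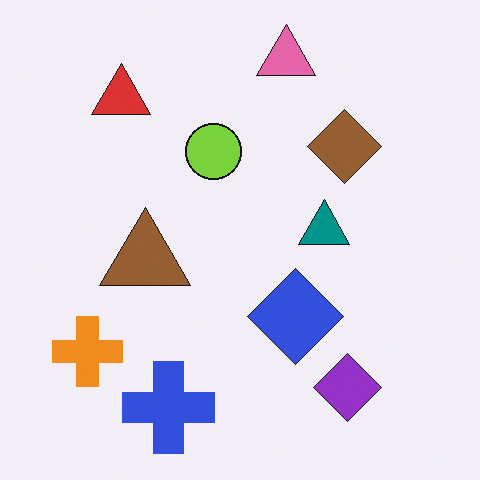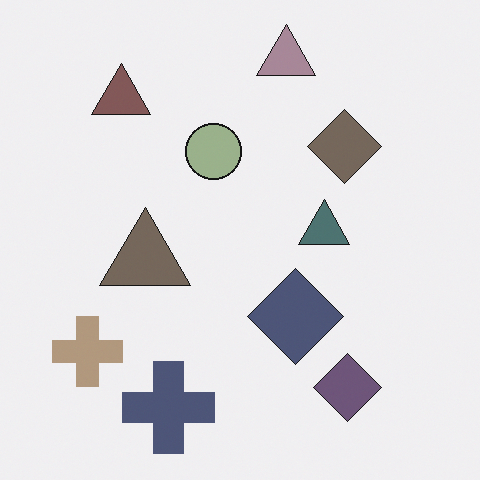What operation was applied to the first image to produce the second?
The second image is the first heavily desaturated.

All colors are more muted and greyish — a global saturation change.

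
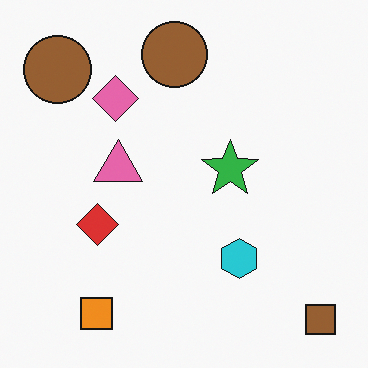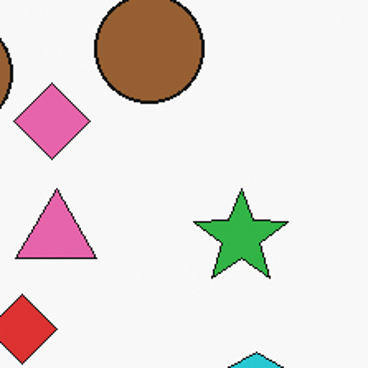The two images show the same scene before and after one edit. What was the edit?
It was cropped tightly and scaled back up.

The visible shapes are larger and the field of view is narrower; shapes near the original edges may be partly or wholly outside the frame — a crop-and-rescale.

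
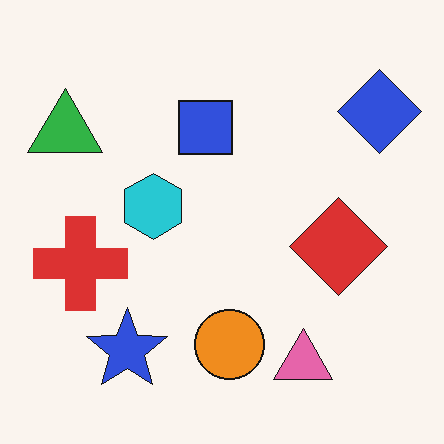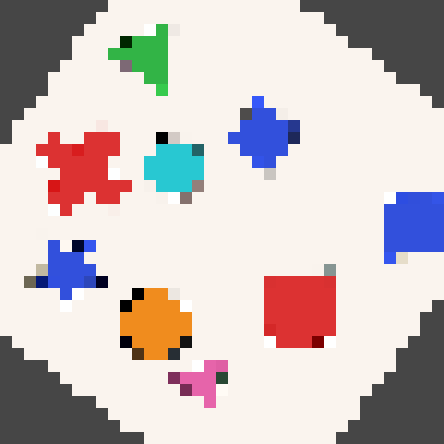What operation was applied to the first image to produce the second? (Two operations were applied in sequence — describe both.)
The second image is the first rotated clockwise by a large amount — several tens of degrees, then coarsely pixelated.

Every shape is tilted by the same angle and the image corners show triangular fill wedges — a whole-image rotation by a non-right angle. Shapes are reduced to large square blocks; fine edges and outlines are lost — a downscale-then-upscale (mosaic) effect.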